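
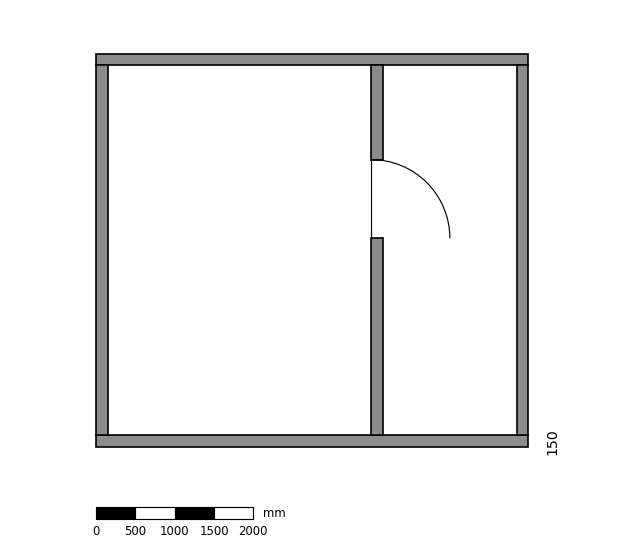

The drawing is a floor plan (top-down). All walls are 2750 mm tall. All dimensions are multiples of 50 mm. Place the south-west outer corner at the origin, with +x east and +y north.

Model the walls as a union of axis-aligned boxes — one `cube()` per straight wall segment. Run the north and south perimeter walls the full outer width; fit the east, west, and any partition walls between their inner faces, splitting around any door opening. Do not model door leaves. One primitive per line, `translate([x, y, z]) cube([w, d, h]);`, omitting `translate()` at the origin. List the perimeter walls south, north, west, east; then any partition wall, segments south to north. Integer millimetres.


cube([5500, 150, 2750]);
translate([0, 4850, 0]) cube([5500, 150, 2750]);
translate([0, 150, 0]) cube([150, 4700, 2750]);
translate([5350, 150, 0]) cube([150, 4700, 2750]);
translate([3500, 150, 0]) cube([150, 2500, 2750]);
translate([3500, 3650, 0]) cube([150, 1200, 2750]);


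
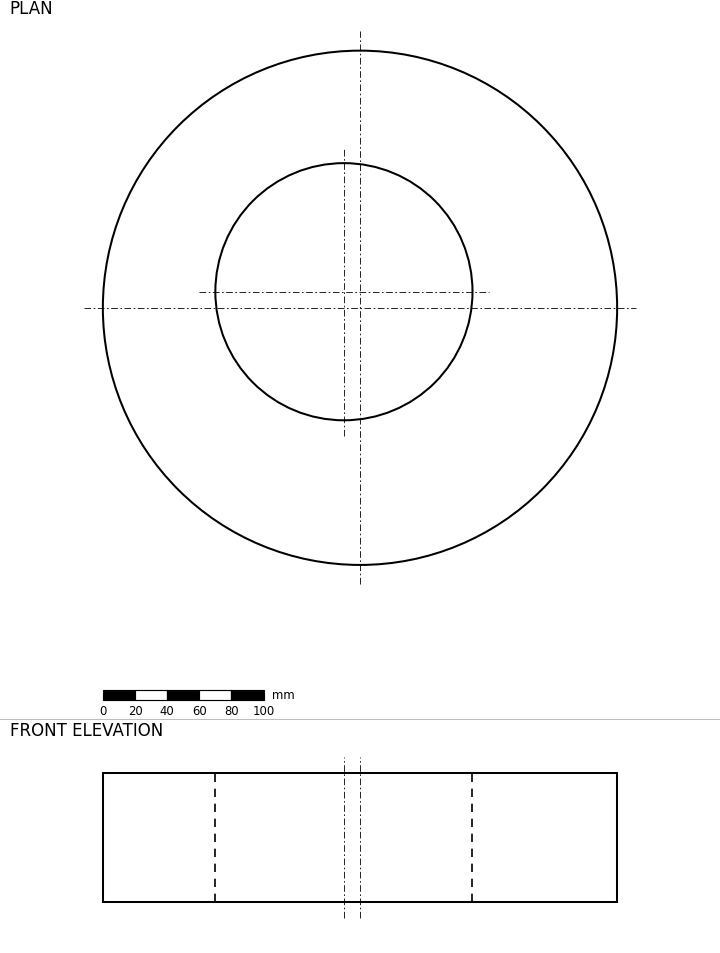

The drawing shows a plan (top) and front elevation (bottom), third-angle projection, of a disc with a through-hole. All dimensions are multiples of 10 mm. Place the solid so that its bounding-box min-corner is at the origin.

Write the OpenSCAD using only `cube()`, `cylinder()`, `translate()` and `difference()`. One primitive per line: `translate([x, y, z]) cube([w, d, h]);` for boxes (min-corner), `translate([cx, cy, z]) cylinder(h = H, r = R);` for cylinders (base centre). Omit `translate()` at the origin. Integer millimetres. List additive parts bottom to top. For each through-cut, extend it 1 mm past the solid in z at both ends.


difference() {
  translate([160, 160, 0]) cylinder(h = 80, r = 160);
  translate([150, 170, -1]) cylinder(h = 82, r = 80);
}


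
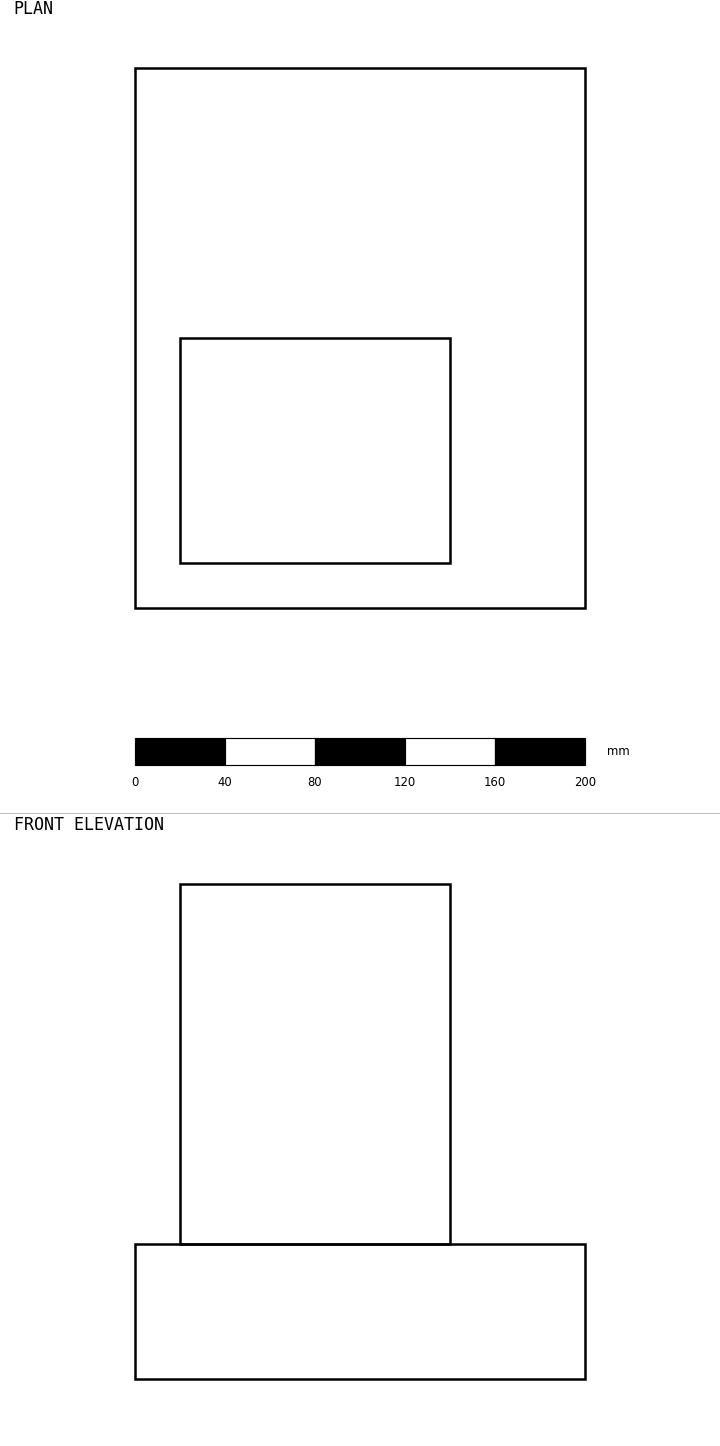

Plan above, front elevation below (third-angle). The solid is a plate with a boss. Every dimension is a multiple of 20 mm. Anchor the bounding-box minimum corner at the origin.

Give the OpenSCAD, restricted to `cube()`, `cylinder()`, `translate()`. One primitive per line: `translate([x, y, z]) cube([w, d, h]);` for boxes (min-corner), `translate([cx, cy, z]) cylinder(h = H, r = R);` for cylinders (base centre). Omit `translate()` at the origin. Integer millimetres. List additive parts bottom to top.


cube([200, 240, 60]);
translate([20, 20, 60]) cube([120, 100, 160]);


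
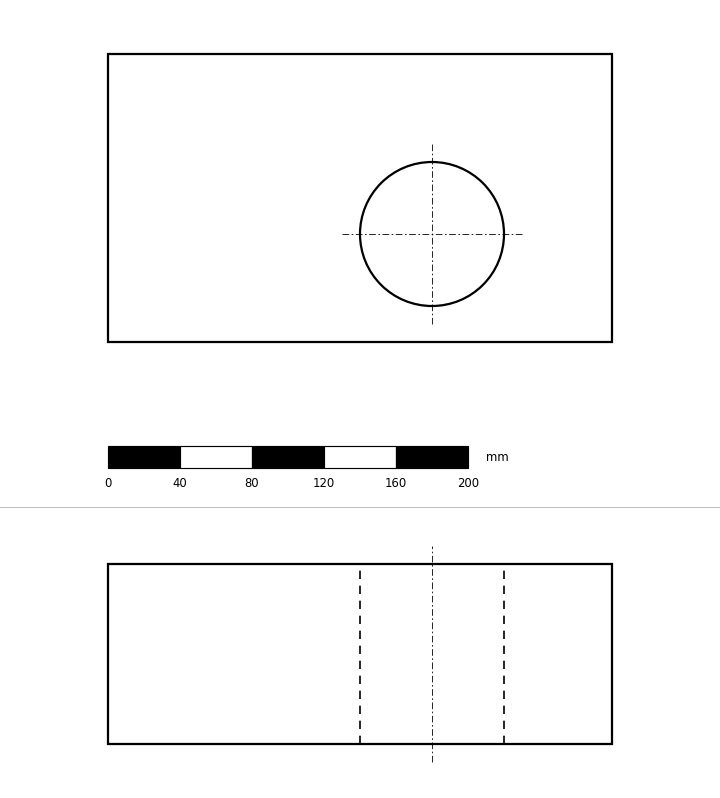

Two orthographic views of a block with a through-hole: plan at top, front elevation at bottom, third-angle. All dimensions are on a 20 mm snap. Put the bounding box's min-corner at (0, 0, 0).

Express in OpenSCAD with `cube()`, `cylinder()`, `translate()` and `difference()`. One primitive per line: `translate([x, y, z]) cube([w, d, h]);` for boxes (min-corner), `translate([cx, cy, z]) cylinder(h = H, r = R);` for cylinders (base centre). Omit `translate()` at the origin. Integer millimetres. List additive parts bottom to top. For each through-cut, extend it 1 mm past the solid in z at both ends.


difference() {
  cube([280, 160, 100]);
  translate([180, 60, -1]) cylinder(h = 102, r = 40);
}


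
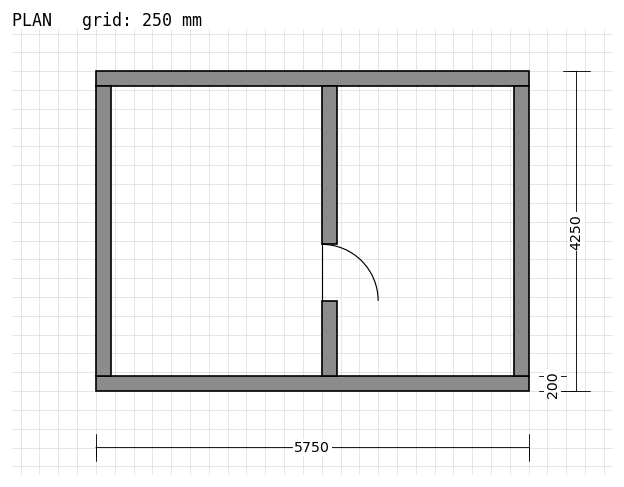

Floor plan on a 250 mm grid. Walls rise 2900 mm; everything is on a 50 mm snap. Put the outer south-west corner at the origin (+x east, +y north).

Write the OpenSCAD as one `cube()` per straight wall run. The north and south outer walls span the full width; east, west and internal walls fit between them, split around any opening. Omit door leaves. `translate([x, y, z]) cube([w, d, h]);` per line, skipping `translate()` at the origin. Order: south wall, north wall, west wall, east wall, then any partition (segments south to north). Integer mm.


cube([5750, 200, 2900]);
translate([0, 4050, 0]) cube([5750, 200, 2900]);
translate([0, 200, 0]) cube([200, 3850, 2900]);
translate([5550, 200, 0]) cube([200, 3850, 2900]);
translate([3000, 200, 0]) cube([200, 1000, 2900]);
translate([3000, 1950, 0]) cube([200, 2100, 2900]);


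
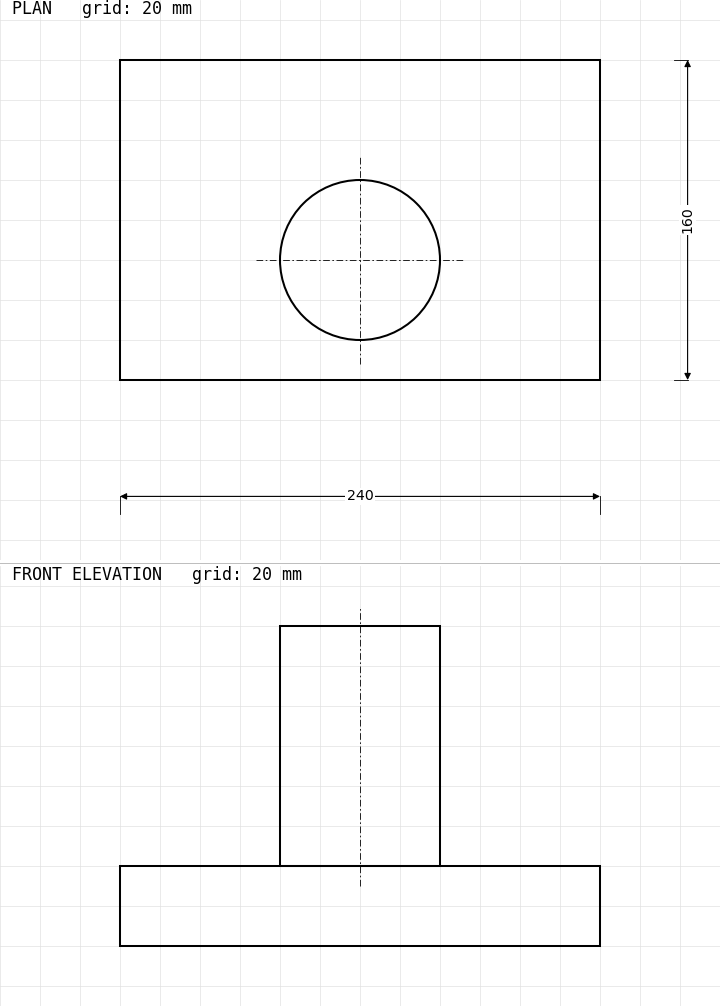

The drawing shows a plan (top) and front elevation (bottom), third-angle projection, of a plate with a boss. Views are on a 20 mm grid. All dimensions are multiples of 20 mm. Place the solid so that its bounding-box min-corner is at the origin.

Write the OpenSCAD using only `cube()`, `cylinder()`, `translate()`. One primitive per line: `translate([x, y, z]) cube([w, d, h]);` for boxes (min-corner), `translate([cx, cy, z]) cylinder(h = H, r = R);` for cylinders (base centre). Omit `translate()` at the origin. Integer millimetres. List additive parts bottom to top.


cube([240, 160, 40]);
translate([120, 60, 40]) cylinder(h = 120, r = 40);


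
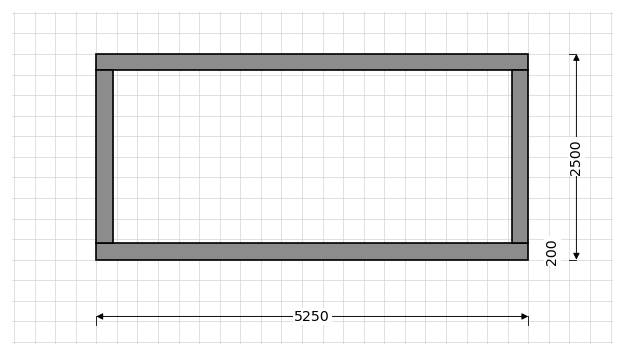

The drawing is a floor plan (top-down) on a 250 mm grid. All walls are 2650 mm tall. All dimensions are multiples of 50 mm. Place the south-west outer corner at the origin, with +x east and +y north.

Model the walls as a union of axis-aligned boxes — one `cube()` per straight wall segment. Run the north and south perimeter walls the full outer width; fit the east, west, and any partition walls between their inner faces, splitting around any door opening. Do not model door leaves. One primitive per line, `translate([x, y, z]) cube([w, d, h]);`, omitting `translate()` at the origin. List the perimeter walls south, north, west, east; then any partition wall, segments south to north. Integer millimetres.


cube([5250, 200, 2650]);
translate([0, 2300, 0]) cube([5250, 200, 2650]);
translate([0, 200, 0]) cube([200, 2100, 2650]);
translate([5050, 200, 0]) cube([200, 2100, 2650]);


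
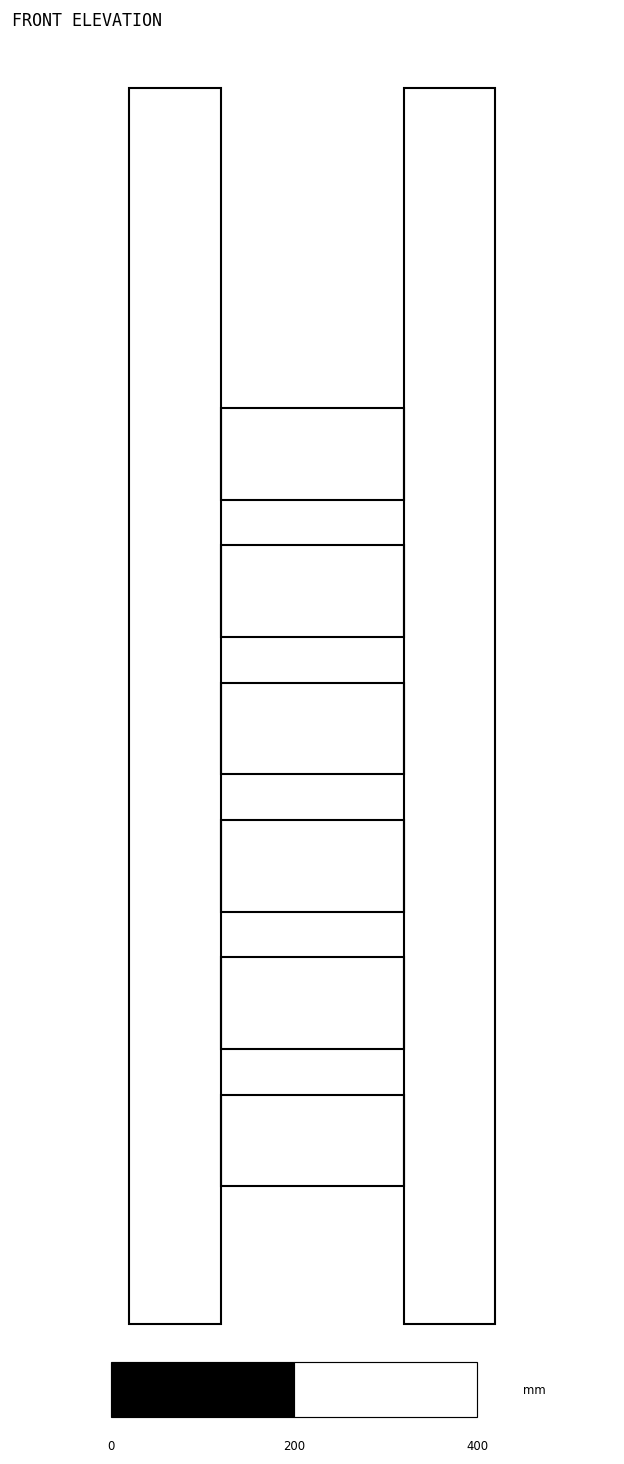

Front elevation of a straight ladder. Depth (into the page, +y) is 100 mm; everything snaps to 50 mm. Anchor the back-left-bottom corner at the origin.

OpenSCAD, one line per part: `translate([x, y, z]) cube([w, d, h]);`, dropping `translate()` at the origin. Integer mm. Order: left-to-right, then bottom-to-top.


cube([100, 100, 1350]);
translate([100, 0, 150]) cube([200, 100, 100]);
translate([100, 0, 300]) cube([200, 100, 100]);
translate([100, 0, 450]) cube([200, 100, 100]);
translate([100, 0, 600]) cube([200, 100, 100]);
translate([100, 0, 750]) cube([200, 100, 100]);
translate([100, 0, 900]) cube([200, 100, 100]);
translate([300, 0, 0]) cube([100, 100, 1350]);


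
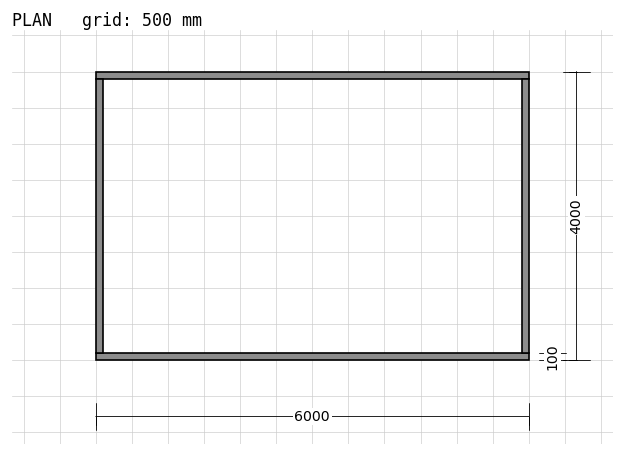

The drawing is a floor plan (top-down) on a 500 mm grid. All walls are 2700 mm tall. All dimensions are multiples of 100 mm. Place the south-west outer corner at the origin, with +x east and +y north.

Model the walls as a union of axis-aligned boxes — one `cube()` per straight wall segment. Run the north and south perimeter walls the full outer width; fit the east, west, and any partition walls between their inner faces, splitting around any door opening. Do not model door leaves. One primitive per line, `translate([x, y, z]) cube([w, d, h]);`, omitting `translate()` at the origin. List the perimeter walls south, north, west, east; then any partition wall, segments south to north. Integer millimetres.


cube([6000, 100, 2700]);
translate([0, 3900, 0]) cube([6000, 100, 2700]);
translate([0, 100, 0]) cube([100, 3800, 2700]);
translate([5900, 100, 0]) cube([100, 3800, 2700]);


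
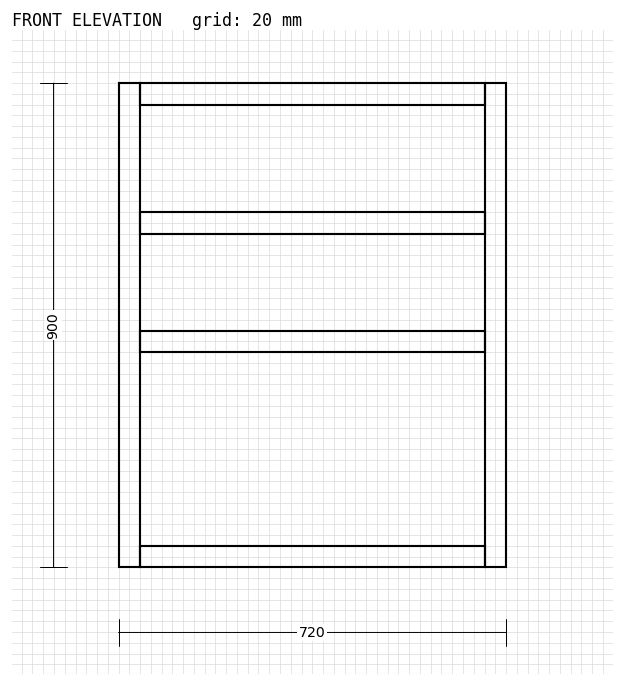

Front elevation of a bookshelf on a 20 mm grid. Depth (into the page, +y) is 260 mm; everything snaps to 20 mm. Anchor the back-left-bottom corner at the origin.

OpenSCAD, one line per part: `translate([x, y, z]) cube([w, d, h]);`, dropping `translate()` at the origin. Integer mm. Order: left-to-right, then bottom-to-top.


cube([40, 260, 900]);
translate([40, 0, 0]) cube([640, 260, 40]);
translate([40, 0, 400]) cube([640, 260, 40]);
translate([40, 0, 620]) cube([640, 260, 40]);
translate([40, 0, 860]) cube([640, 260, 40]);
translate([680, 0, 0]) cube([40, 260, 900]);


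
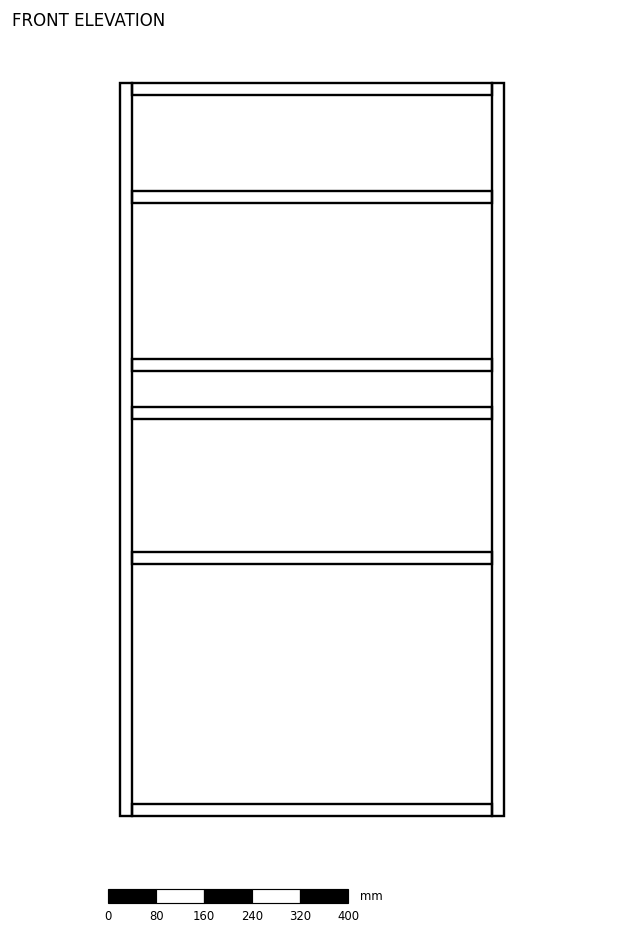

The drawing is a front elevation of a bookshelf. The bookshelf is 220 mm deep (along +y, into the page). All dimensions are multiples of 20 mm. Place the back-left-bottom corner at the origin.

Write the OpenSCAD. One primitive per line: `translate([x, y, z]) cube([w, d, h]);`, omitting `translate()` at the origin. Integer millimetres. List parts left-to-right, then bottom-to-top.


cube([20, 220, 1220]);
translate([20, 0, 0]) cube([600, 220, 20]);
translate([20, 0, 420]) cube([600, 220, 20]);
translate([20, 0, 660]) cube([600, 220, 20]);
translate([20, 0, 740]) cube([600, 220, 20]);
translate([20, 0, 1020]) cube([600, 220, 20]);
translate([20, 0, 1200]) cube([600, 220, 20]);
translate([620, 0, 0]) cube([20, 220, 1220]);


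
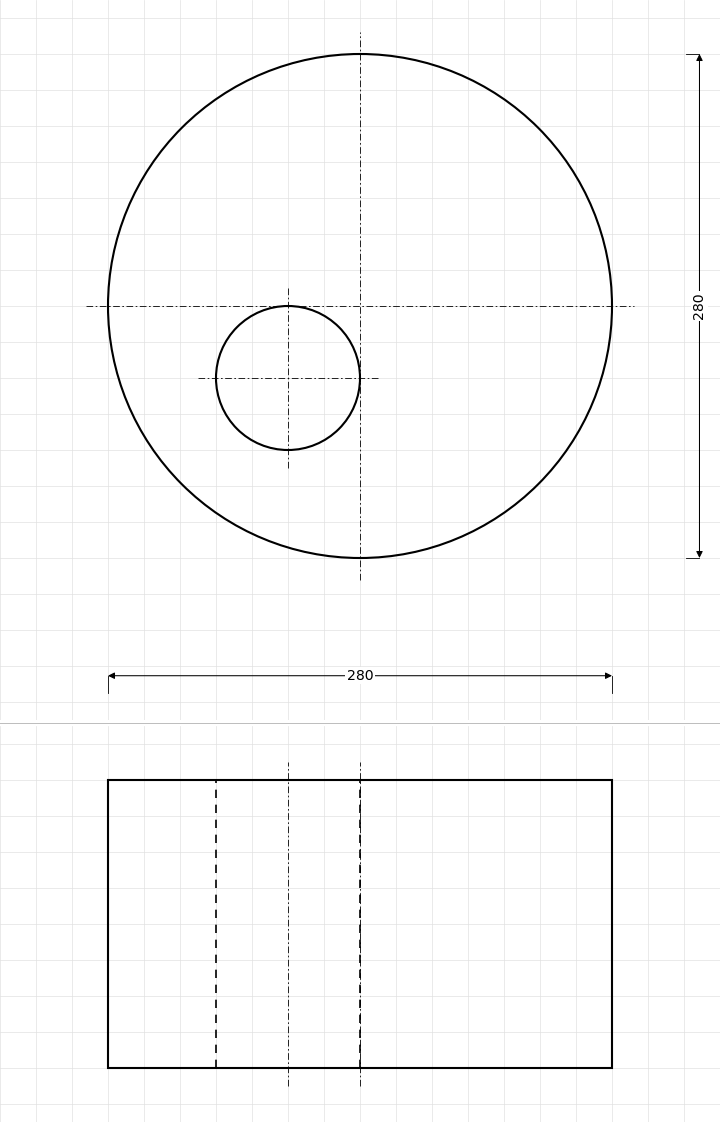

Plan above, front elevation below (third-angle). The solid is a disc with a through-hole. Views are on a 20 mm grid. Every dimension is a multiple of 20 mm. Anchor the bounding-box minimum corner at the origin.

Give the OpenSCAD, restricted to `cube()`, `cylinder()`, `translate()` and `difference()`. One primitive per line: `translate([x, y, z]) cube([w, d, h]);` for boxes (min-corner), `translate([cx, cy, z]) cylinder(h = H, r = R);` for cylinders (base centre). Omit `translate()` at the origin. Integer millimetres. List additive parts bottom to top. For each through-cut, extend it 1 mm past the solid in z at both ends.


difference() {
  translate([140, 140, 0]) cylinder(h = 160, r = 140);
  translate([100, 100, -1]) cylinder(h = 162, r = 40);
}


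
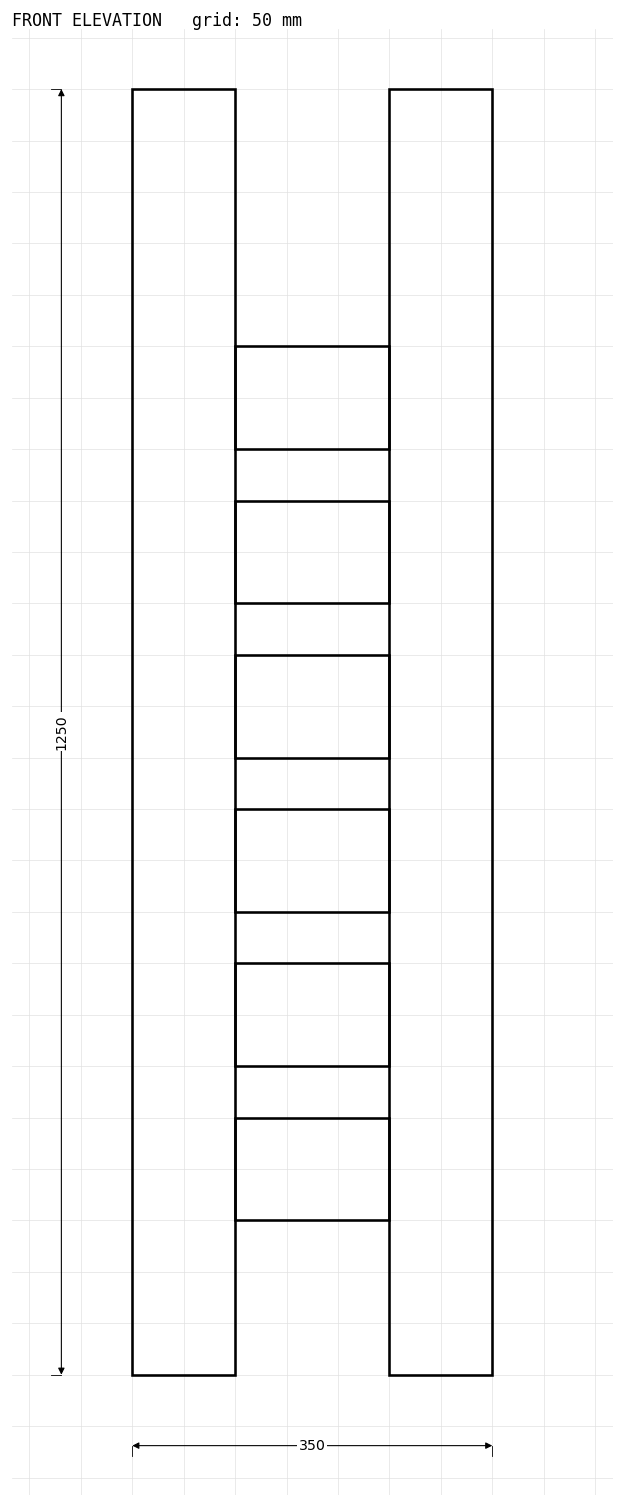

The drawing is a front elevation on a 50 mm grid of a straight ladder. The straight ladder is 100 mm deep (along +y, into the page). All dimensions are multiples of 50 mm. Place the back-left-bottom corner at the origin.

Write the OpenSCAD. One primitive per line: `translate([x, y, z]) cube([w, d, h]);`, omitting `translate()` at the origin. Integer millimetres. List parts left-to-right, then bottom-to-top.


cube([100, 100, 1250]);
translate([100, 0, 150]) cube([150, 100, 100]);
translate([100, 0, 300]) cube([150, 100, 100]);
translate([100, 0, 450]) cube([150, 100, 100]);
translate([100, 0, 600]) cube([150, 100, 100]);
translate([100, 0, 750]) cube([150, 100, 100]);
translate([100, 0, 900]) cube([150, 100, 100]);
translate([250, 0, 0]) cube([100, 100, 1250]);


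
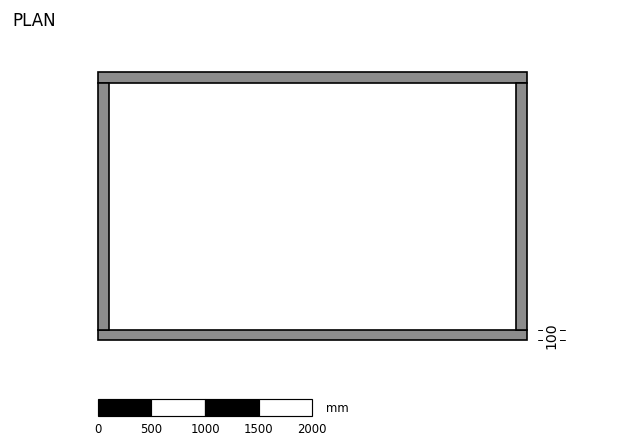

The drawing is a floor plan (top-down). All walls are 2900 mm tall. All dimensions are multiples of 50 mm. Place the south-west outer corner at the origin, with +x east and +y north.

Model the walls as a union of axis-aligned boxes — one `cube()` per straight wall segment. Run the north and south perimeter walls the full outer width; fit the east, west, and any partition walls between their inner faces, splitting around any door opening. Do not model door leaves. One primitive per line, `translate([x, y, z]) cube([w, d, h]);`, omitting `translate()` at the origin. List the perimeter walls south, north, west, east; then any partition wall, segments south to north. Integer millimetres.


cube([4000, 100, 2900]);
translate([0, 2400, 0]) cube([4000, 100, 2900]);
translate([0, 100, 0]) cube([100, 2300, 2900]);
translate([3900, 100, 0]) cube([100, 2300, 2900]);


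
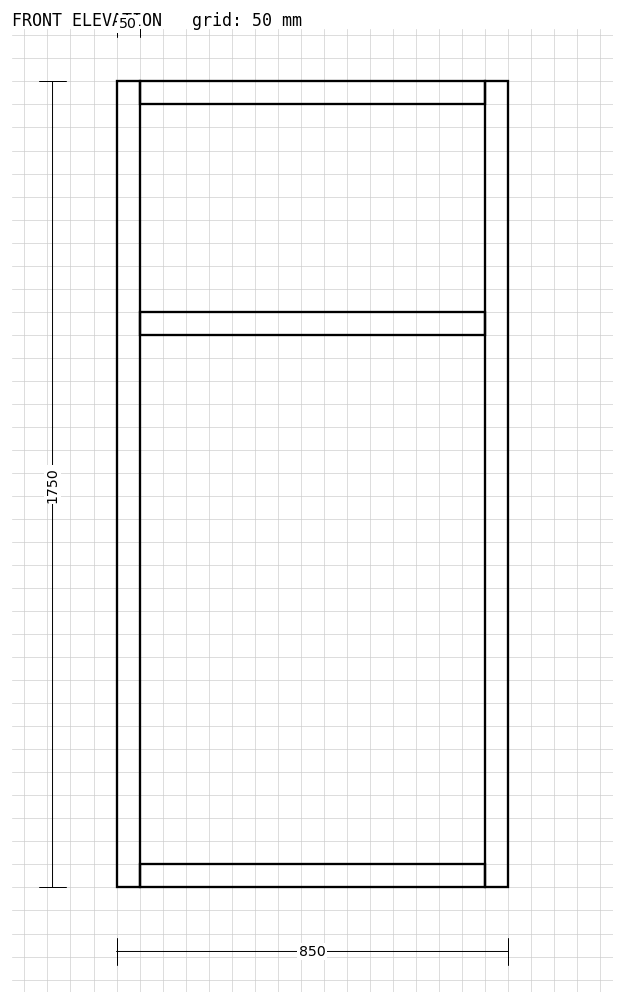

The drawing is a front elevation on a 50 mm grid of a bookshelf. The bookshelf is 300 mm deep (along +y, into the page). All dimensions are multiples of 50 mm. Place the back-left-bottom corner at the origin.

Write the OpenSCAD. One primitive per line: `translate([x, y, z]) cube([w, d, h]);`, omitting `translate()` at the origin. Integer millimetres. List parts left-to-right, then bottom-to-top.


cube([50, 300, 1750]);
translate([50, 0, 0]) cube([750, 300, 50]);
translate([50, 0, 1200]) cube([750, 300, 50]);
translate([50, 0, 1700]) cube([750, 300, 50]);
translate([800, 0, 0]) cube([50, 300, 1750]);


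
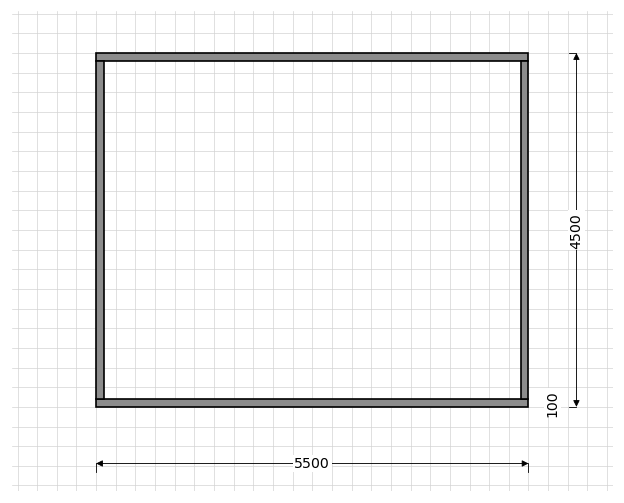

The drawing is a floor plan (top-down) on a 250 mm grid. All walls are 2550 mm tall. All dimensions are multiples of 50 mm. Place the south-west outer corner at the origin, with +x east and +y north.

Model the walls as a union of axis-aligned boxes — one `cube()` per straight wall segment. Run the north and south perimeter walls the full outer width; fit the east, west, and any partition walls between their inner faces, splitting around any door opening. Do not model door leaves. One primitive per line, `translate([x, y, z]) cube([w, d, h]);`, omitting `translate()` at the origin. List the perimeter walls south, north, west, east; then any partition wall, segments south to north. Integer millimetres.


cube([5500, 100, 2550]);
translate([0, 4400, 0]) cube([5500, 100, 2550]);
translate([0, 100, 0]) cube([100, 4300, 2550]);
translate([5400, 100, 0]) cube([100, 4300, 2550]);


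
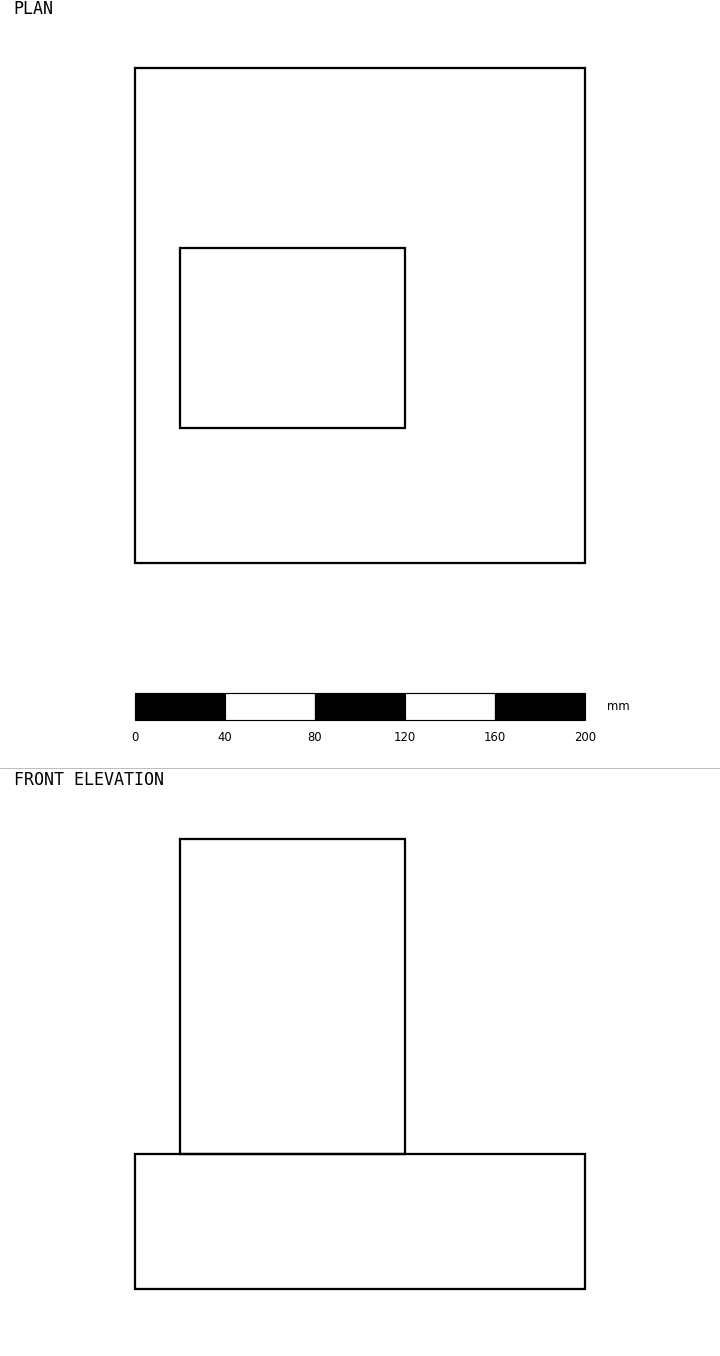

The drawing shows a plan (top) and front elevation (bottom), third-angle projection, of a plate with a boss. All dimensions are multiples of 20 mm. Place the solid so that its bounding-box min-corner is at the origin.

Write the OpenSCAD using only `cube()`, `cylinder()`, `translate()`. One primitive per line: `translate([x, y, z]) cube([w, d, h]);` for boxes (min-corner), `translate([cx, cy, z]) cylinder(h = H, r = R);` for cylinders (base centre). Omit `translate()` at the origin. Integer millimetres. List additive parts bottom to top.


cube([200, 220, 60]);
translate([20, 60, 60]) cube([100, 80, 140]);


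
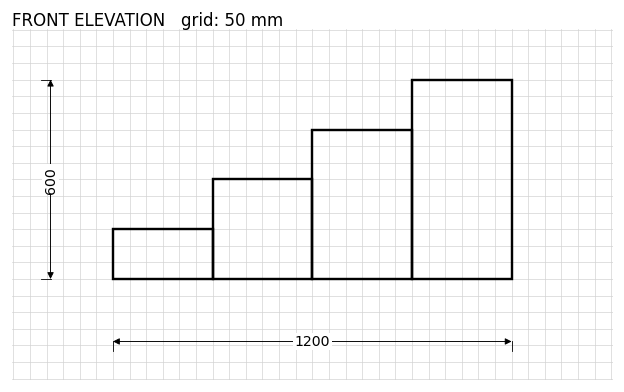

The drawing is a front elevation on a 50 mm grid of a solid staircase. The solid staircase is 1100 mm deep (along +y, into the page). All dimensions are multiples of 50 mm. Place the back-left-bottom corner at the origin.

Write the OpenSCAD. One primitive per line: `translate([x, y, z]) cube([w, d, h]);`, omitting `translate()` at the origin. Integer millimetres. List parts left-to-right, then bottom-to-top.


cube([300, 1100, 150]);
translate([300, 0, 0]) cube([300, 1100, 300]);
translate([600, 0, 0]) cube([300, 1100, 450]);
translate([900, 0, 0]) cube([300, 1100, 600]);


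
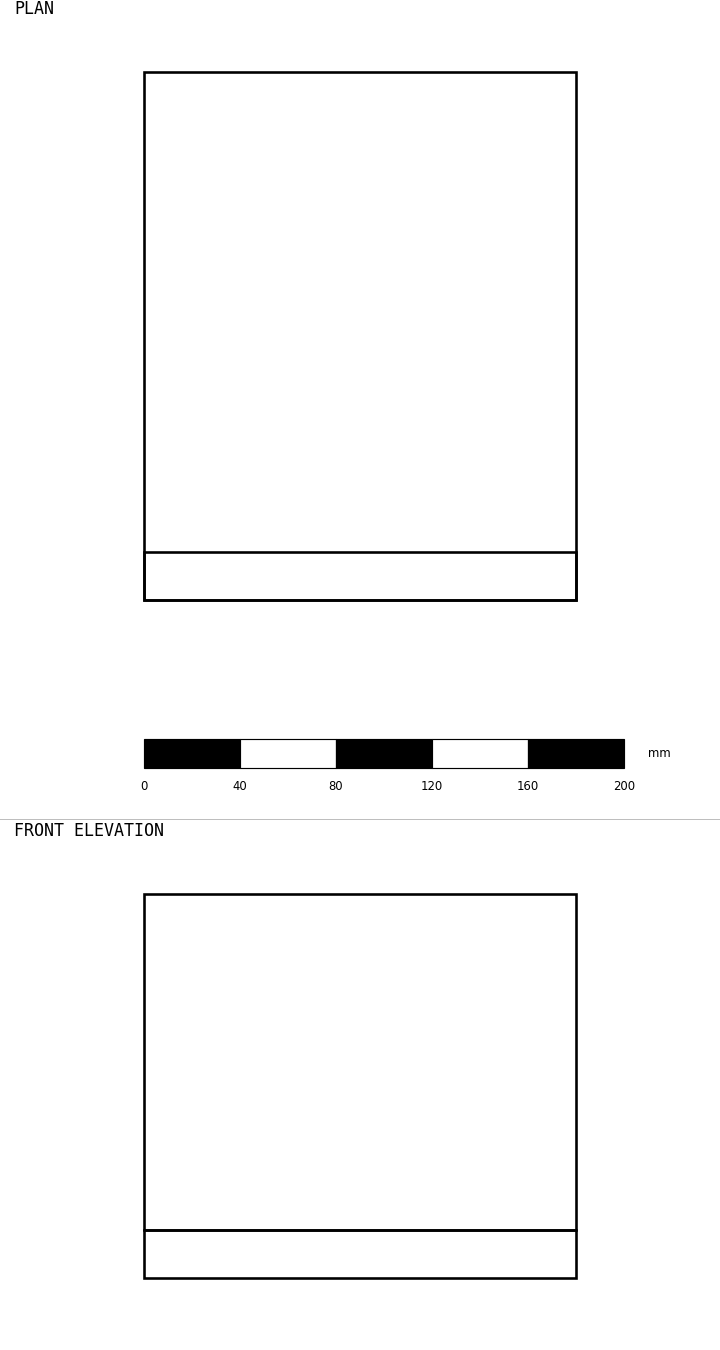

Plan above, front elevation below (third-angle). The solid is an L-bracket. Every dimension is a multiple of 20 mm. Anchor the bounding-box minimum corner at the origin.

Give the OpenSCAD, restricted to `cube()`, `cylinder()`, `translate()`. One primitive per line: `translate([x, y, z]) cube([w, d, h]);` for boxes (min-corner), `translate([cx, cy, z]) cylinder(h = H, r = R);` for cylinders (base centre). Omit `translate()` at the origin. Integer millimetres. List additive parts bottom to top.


cube([180, 220, 20]);
translate([0, 0, 20]) cube([180, 20, 140]);


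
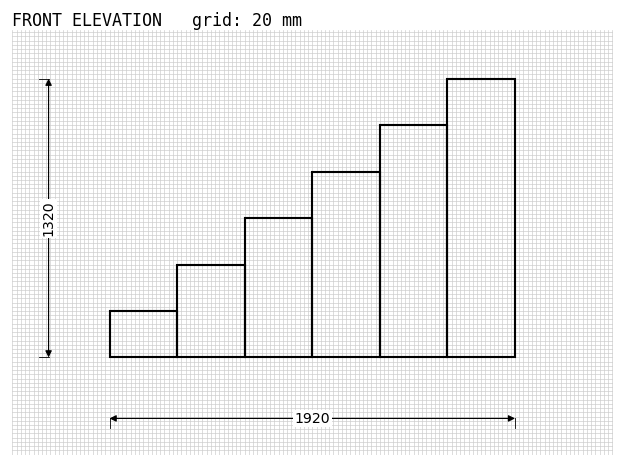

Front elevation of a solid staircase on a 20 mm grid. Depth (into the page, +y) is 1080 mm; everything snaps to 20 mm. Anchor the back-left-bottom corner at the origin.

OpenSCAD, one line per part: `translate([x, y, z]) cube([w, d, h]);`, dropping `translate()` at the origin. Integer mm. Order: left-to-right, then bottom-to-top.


cube([320, 1080, 220]);
translate([320, 0, 0]) cube([320, 1080, 440]);
translate([640, 0, 0]) cube([320, 1080, 660]);
translate([960, 0, 0]) cube([320, 1080, 880]);
translate([1280, 0, 0]) cube([320, 1080, 1100]);
translate([1600, 0, 0]) cube([320, 1080, 1320]);


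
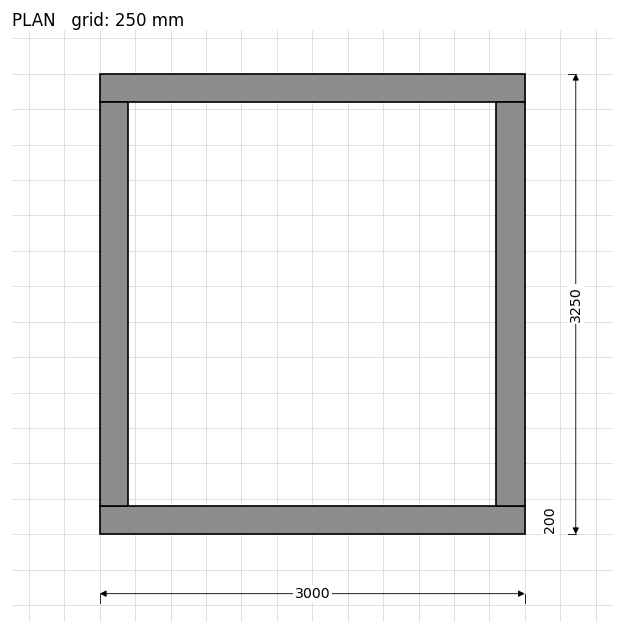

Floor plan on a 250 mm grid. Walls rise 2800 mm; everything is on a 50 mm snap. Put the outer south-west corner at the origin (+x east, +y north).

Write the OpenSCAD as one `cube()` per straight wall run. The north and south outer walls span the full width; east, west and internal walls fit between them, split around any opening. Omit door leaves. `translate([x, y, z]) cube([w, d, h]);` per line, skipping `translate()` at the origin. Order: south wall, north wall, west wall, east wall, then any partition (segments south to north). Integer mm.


cube([3000, 200, 2800]);
translate([0, 3050, 0]) cube([3000, 200, 2800]);
translate([0, 200, 0]) cube([200, 2850, 2800]);
translate([2800, 200, 0]) cube([200, 2850, 2800]);


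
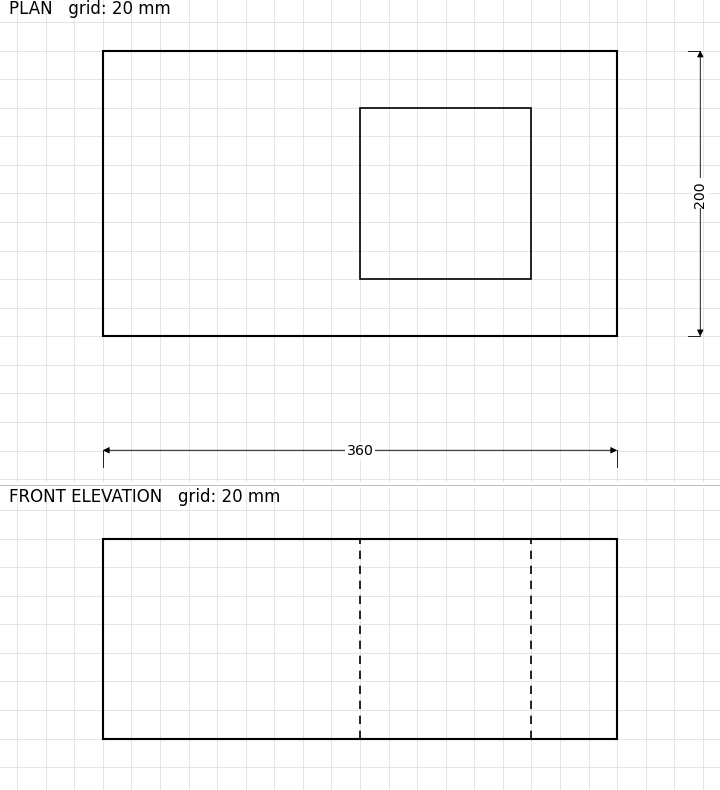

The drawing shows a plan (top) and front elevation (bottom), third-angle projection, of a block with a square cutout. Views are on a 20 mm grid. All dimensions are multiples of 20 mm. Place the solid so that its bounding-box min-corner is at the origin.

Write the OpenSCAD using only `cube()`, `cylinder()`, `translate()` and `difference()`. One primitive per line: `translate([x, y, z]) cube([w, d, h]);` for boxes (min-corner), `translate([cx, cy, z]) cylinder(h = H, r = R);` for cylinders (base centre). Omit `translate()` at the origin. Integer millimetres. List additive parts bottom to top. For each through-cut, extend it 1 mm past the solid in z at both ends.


difference() {
  cube([360, 200, 140]);
  translate([180, 40, -1]) cube([120, 120, 142]);
}


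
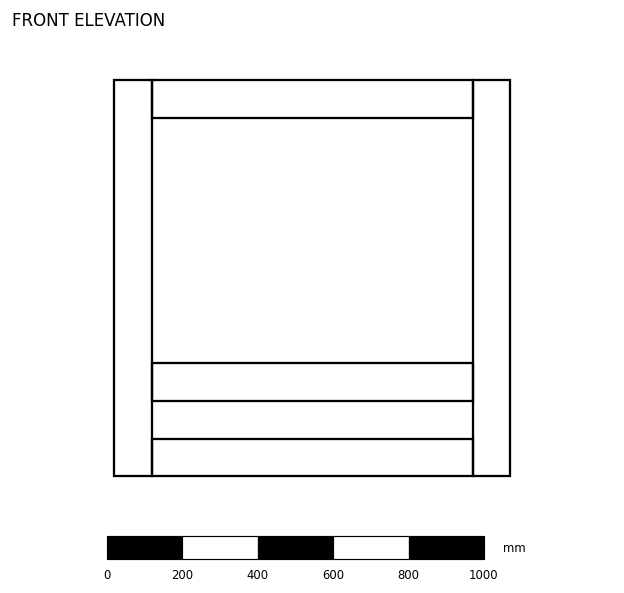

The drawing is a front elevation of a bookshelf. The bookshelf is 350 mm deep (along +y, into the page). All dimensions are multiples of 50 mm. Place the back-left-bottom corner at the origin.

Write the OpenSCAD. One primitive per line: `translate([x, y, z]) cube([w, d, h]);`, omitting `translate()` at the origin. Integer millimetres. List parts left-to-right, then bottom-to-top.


cube([100, 350, 1050]);
translate([100, 0, 0]) cube([850, 350, 100]);
translate([100, 0, 200]) cube([850, 350, 100]);
translate([100, 0, 950]) cube([850, 350, 100]);
translate([950, 0, 0]) cube([100, 350, 1050]);


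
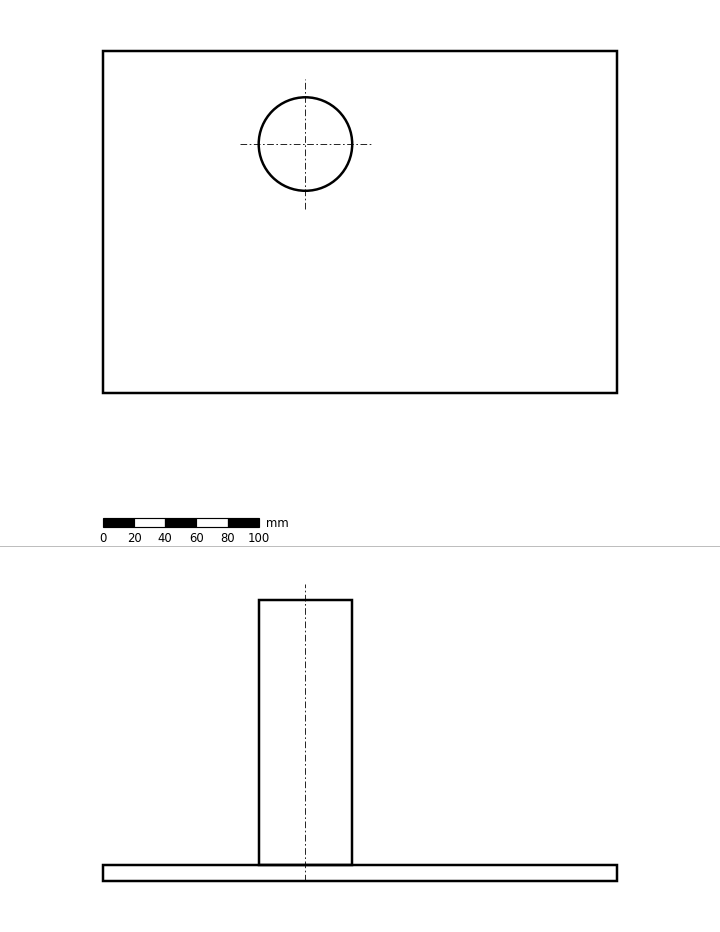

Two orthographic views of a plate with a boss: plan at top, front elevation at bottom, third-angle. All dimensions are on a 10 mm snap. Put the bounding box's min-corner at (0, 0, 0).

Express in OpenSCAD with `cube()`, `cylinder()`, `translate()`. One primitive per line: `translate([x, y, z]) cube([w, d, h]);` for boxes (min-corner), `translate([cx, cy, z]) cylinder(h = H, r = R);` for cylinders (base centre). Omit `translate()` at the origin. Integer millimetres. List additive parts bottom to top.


cube([330, 220, 10]);
translate([130, 160, 10]) cylinder(h = 170, r = 30);


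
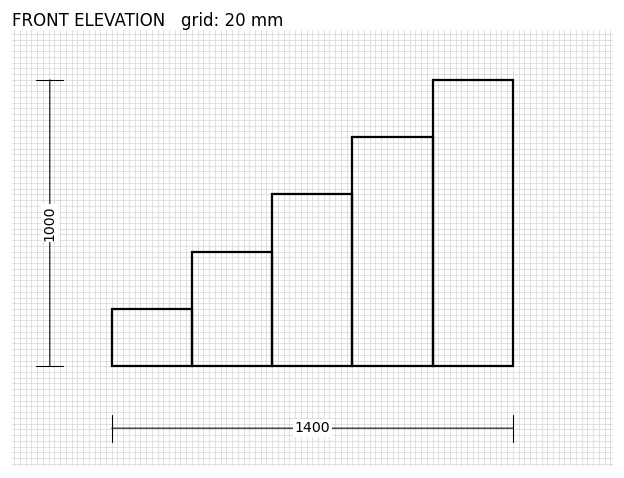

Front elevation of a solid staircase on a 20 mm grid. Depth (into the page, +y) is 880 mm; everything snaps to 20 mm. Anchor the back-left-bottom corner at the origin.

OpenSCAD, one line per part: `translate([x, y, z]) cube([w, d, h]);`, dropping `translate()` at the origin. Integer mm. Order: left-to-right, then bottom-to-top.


cube([280, 880, 200]);
translate([280, 0, 0]) cube([280, 880, 400]);
translate([560, 0, 0]) cube([280, 880, 600]);
translate([840, 0, 0]) cube([280, 880, 800]);
translate([1120, 0, 0]) cube([280, 880, 1000]);


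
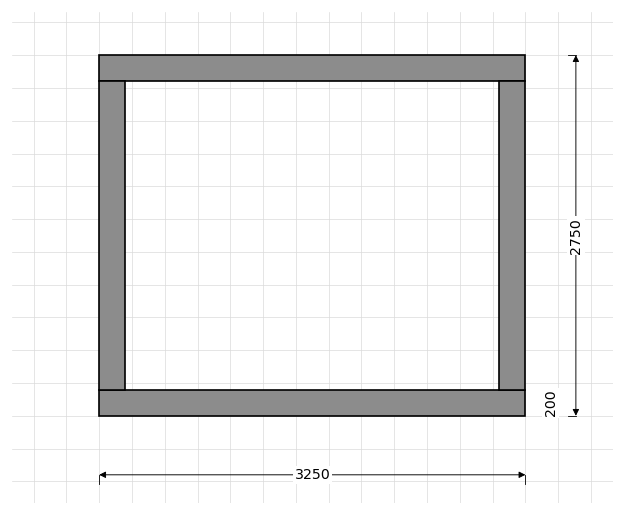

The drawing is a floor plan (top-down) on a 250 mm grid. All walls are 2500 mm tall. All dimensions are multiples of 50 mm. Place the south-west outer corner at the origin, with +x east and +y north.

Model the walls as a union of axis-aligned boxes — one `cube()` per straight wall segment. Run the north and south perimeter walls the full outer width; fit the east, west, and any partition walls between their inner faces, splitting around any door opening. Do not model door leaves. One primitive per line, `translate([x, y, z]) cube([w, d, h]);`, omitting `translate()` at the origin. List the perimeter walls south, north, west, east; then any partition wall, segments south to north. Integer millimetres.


cube([3250, 200, 2500]);
translate([0, 2550, 0]) cube([3250, 200, 2500]);
translate([0, 200, 0]) cube([200, 2350, 2500]);
translate([3050, 200, 0]) cube([200, 2350, 2500]);


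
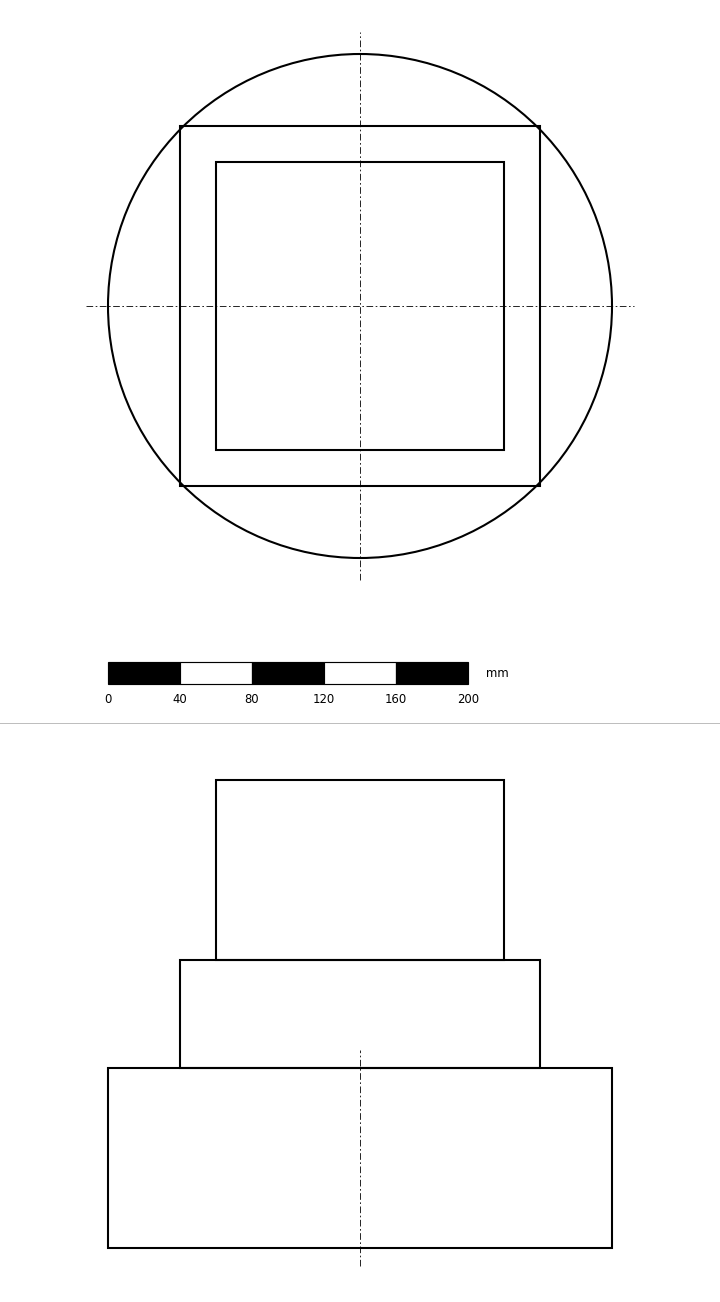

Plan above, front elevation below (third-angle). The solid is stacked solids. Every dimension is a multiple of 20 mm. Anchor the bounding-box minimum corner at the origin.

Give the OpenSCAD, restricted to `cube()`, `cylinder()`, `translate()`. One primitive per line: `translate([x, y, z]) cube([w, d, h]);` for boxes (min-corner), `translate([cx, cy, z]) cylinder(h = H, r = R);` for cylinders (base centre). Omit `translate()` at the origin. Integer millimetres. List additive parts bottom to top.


translate([140, 140, 0]) cylinder(h = 100, r = 140);
translate([40, 40, 100]) cube([200, 200, 60]);
translate([60, 60, 160]) cube([160, 160, 100]);


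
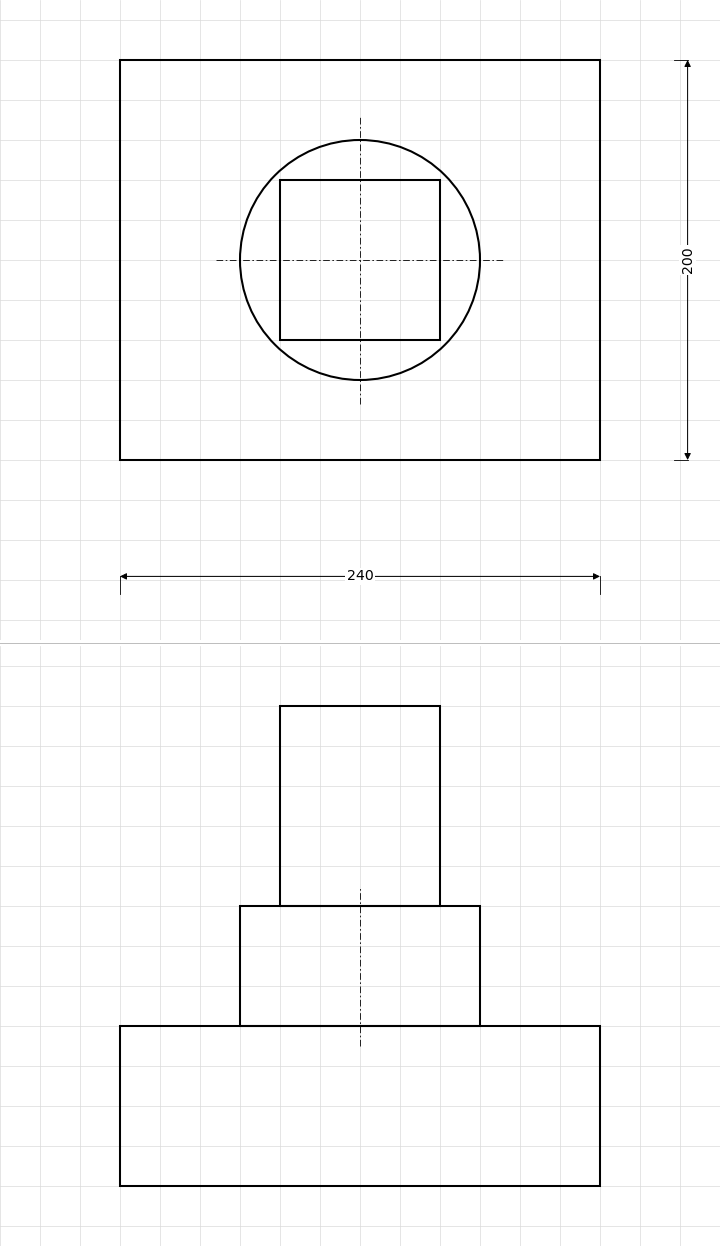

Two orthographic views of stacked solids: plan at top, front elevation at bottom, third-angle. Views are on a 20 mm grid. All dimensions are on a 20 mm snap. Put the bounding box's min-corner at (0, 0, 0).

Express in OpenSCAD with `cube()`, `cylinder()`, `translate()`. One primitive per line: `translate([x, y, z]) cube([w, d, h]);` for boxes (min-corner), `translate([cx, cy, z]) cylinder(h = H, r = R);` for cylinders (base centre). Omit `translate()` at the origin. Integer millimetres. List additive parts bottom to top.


cube([240, 200, 80]);
translate([120, 100, 80]) cylinder(h = 60, r = 60);
translate([80, 60, 140]) cube([80, 80, 100]);


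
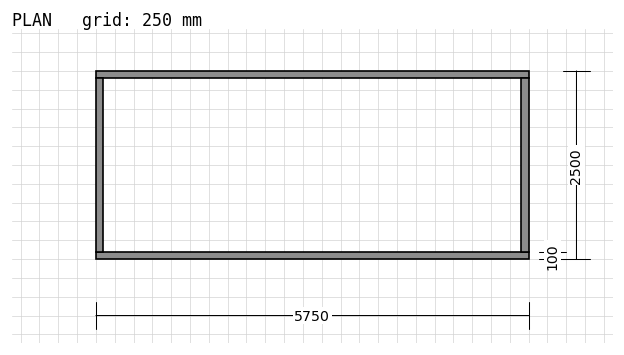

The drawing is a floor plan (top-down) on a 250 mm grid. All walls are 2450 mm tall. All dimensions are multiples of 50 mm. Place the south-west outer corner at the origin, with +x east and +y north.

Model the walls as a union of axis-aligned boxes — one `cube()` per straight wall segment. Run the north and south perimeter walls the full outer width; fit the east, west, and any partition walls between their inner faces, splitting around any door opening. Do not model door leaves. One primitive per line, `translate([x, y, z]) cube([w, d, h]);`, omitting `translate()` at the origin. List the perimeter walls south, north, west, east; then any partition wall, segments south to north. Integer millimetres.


cube([5750, 100, 2450]);
translate([0, 2400, 0]) cube([5750, 100, 2450]);
translate([0, 100, 0]) cube([100, 2300, 2450]);
translate([5650, 100, 0]) cube([100, 2300, 2450]);


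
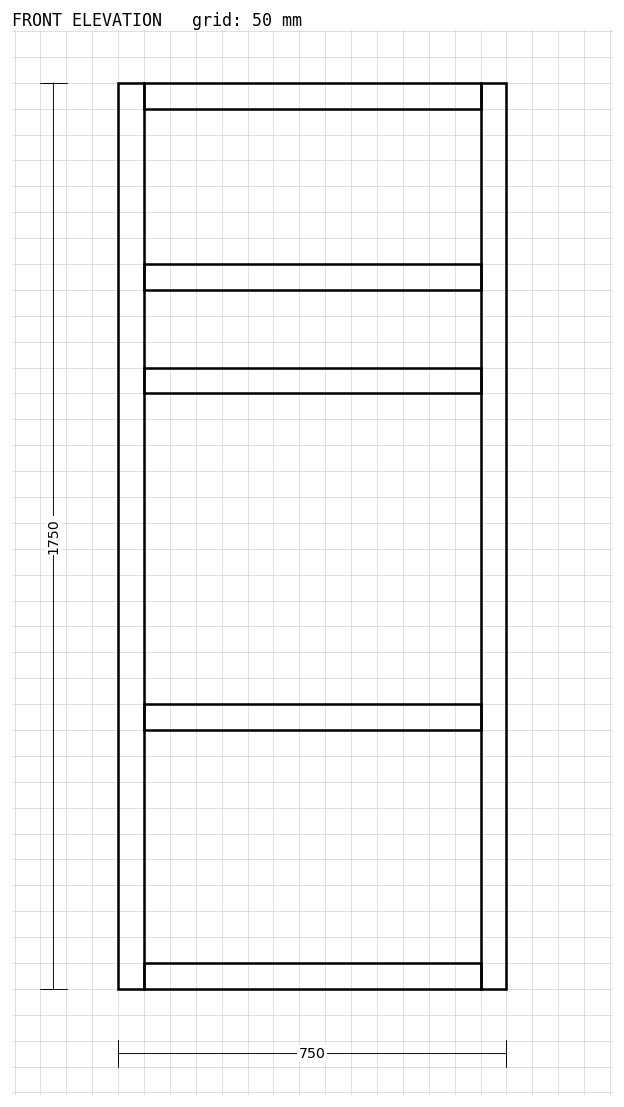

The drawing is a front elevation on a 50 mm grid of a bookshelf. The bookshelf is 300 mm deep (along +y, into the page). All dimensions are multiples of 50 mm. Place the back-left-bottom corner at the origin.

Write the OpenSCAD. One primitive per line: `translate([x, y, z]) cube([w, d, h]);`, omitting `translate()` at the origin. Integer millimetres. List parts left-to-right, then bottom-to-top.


cube([50, 300, 1750]);
translate([50, 0, 0]) cube([650, 300, 50]);
translate([50, 0, 500]) cube([650, 300, 50]);
translate([50, 0, 1150]) cube([650, 300, 50]);
translate([50, 0, 1350]) cube([650, 300, 50]);
translate([50, 0, 1700]) cube([650, 300, 50]);
translate([700, 0, 0]) cube([50, 300, 1750]);


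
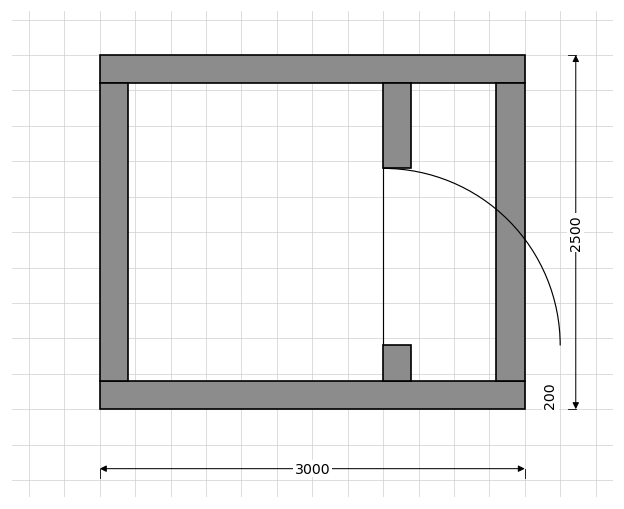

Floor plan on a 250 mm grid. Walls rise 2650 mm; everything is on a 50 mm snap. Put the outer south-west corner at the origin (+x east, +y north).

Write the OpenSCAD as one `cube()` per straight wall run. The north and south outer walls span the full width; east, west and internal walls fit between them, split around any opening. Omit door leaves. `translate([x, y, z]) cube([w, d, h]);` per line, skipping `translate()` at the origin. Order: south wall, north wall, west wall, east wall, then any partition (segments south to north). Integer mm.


cube([3000, 200, 2650]);
translate([0, 2300, 0]) cube([3000, 200, 2650]);
translate([0, 200, 0]) cube([200, 2100, 2650]);
translate([2800, 200, 0]) cube([200, 2100, 2650]);
translate([2000, 200, 0]) cube([200, 250, 2650]);
translate([2000, 1700, 0]) cube([200, 600, 2650]);


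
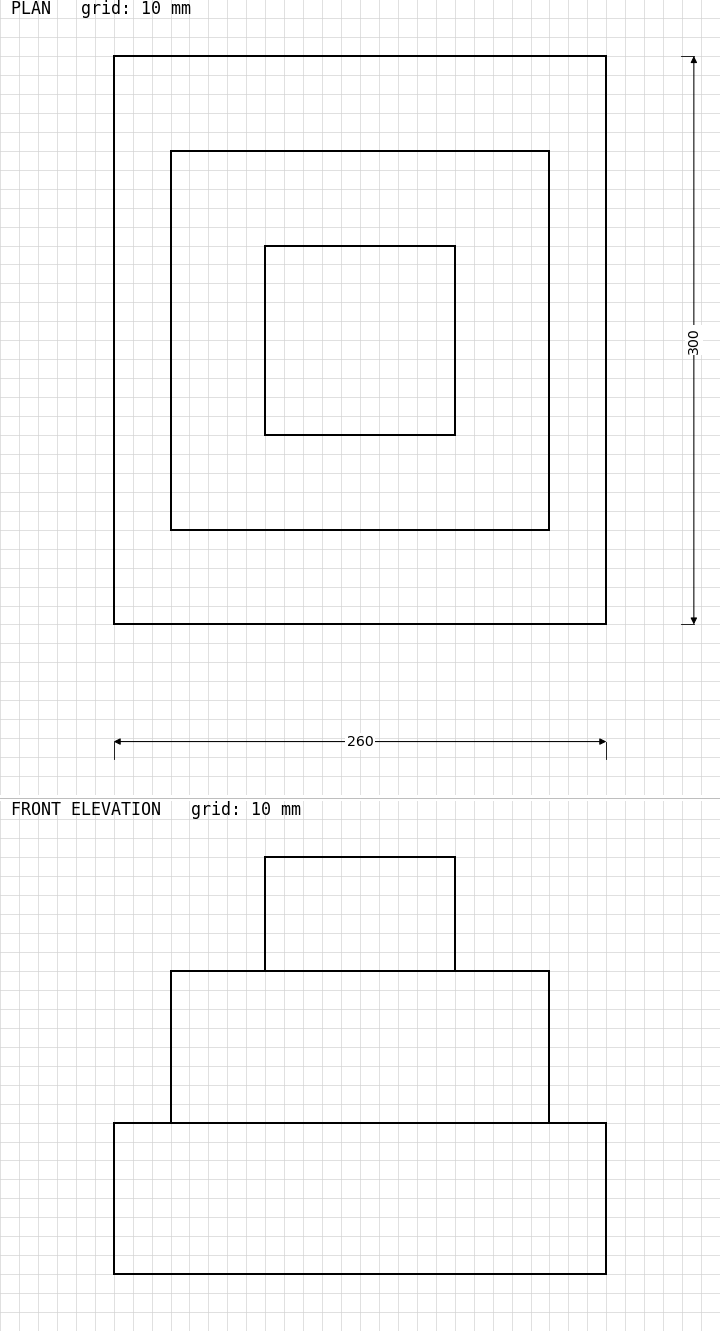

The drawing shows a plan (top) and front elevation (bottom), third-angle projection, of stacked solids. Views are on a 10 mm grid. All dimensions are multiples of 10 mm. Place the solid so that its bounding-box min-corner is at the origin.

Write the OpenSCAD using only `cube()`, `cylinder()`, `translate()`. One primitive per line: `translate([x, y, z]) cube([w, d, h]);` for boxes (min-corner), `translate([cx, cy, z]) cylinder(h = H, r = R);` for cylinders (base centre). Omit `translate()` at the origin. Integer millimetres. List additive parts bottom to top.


cube([260, 300, 80]);
translate([30, 50, 80]) cube([200, 200, 80]);
translate([80, 100, 160]) cube([100, 100, 60]);


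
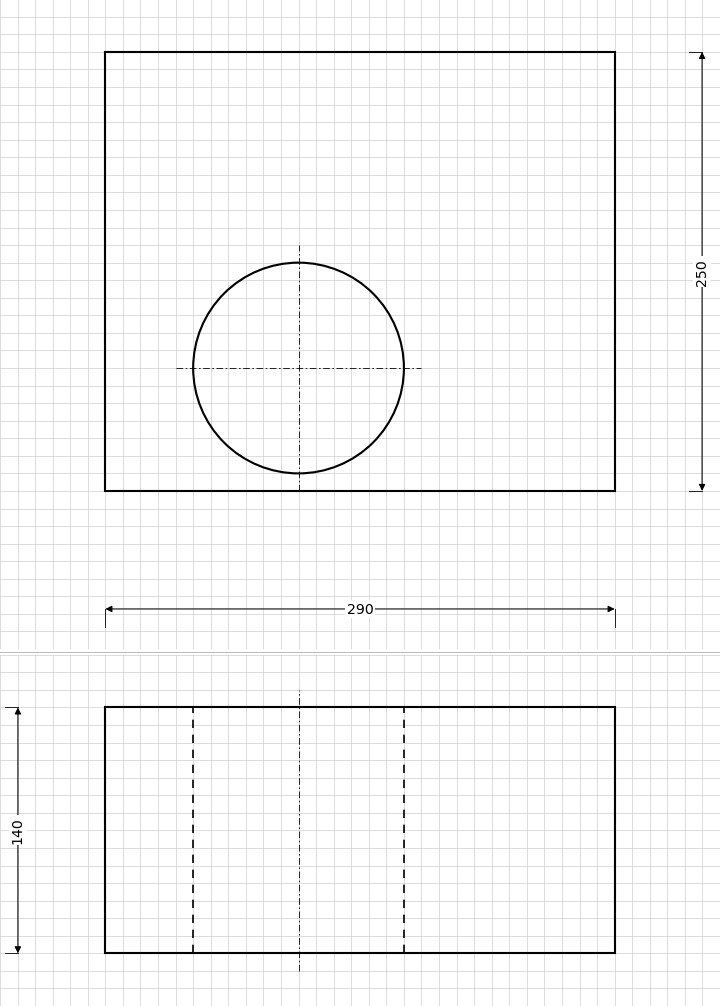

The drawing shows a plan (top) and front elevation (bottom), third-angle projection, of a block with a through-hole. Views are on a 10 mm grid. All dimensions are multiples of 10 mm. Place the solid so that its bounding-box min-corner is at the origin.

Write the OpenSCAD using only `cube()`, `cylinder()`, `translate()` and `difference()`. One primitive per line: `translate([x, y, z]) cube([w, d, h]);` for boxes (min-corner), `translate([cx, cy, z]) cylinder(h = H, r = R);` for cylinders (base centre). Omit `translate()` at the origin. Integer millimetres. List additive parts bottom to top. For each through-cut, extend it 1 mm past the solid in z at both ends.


difference() {
  cube([290, 250, 140]);
  translate([110, 70, -1]) cylinder(h = 142, r = 60);
}


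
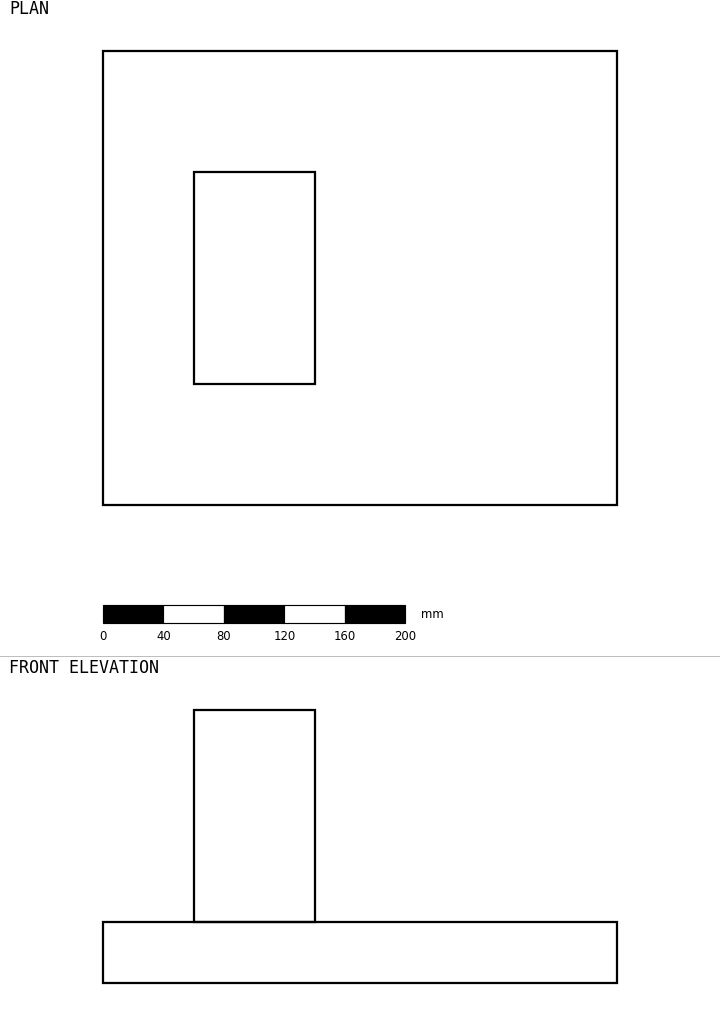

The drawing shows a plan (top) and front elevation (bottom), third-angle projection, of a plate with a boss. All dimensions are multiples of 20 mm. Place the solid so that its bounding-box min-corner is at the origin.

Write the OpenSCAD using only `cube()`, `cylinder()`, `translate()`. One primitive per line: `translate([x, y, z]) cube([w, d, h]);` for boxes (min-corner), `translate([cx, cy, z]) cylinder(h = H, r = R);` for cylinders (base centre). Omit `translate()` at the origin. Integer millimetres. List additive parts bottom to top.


cube([340, 300, 40]);
translate([60, 80, 40]) cube([80, 140, 140]);


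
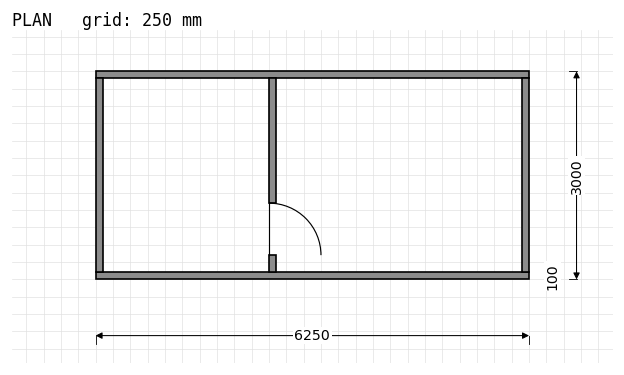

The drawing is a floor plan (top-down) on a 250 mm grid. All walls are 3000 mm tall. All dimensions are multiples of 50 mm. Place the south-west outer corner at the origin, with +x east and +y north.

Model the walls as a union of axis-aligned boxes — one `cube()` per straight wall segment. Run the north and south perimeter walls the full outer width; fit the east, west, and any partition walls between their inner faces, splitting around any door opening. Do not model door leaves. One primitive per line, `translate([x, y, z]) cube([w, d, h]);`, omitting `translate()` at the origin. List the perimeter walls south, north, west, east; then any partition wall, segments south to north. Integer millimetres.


cube([6250, 100, 3000]);
translate([0, 2900, 0]) cube([6250, 100, 3000]);
translate([0, 100, 0]) cube([100, 2800, 3000]);
translate([6150, 100, 0]) cube([100, 2800, 3000]);
translate([2500, 100, 0]) cube([100, 250, 3000]);
translate([2500, 1100, 0]) cube([100, 1800, 3000]);


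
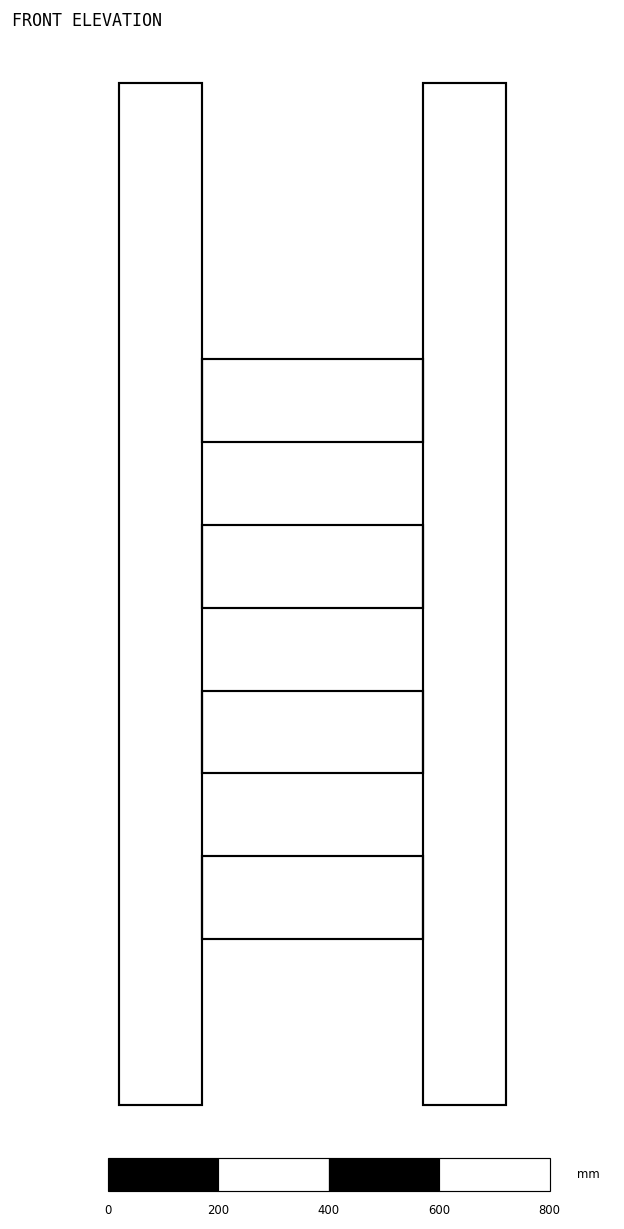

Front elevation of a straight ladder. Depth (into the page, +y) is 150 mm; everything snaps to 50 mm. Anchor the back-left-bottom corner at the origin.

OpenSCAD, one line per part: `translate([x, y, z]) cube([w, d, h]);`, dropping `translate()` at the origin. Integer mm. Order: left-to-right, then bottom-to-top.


cube([150, 150, 1850]);
translate([150, 0, 300]) cube([400, 150, 150]);
translate([150, 0, 600]) cube([400, 150, 150]);
translate([150, 0, 900]) cube([400, 150, 150]);
translate([150, 0, 1200]) cube([400, 150, 150]);
translate([550, 0, 0]) cube([150, 150, 1850]);


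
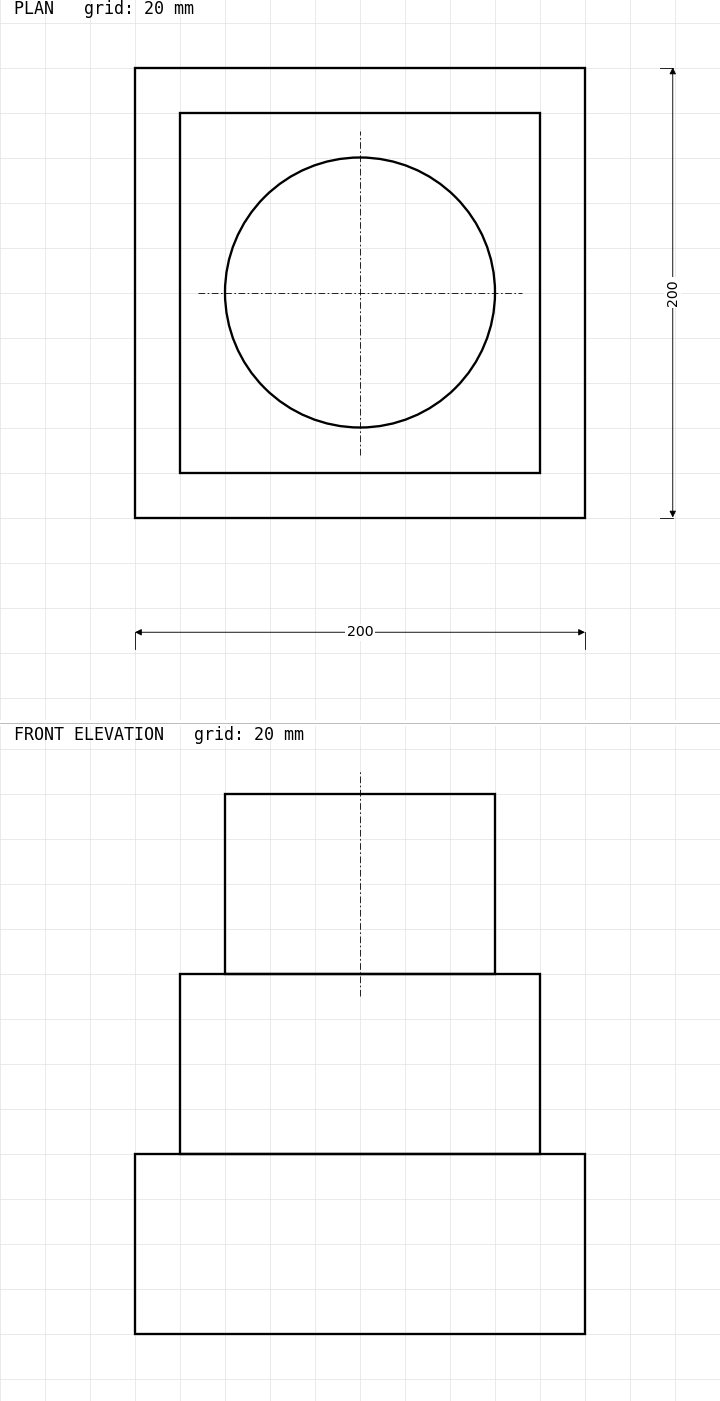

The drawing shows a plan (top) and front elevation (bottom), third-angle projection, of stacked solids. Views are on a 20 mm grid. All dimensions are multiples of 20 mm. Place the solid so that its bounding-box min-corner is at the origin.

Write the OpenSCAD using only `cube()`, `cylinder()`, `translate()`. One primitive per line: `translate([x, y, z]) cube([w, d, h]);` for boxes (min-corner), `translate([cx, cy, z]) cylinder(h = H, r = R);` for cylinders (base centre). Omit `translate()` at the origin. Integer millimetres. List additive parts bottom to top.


cube([200, 200, 80]);
translate([20, 20, 80]) cube([160, 160, 80]);
translate([100, 100, 160]) cylinder(h = 80, r = 60);
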